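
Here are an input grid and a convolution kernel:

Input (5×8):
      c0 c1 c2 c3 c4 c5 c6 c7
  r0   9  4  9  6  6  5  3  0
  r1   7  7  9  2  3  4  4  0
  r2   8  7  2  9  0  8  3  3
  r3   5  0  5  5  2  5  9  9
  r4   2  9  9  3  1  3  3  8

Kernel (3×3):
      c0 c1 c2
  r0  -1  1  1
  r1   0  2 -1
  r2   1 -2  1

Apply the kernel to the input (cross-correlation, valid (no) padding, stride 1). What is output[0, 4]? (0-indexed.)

-7

The receptive field on the input at this output position is [6 5 3 / 3 4 4 / 0 8 3]. Elementwise product with the kernel and sum: 6·-1 + 5·1 + 3·1 + 4·2 + 4·-1 + 0·1 + 8·-2 + 3·1.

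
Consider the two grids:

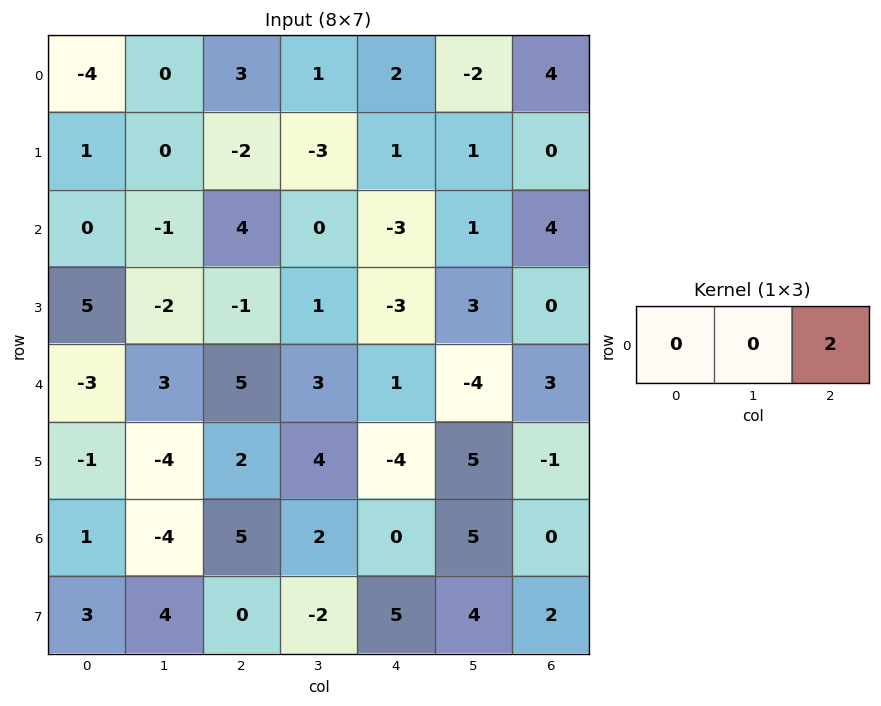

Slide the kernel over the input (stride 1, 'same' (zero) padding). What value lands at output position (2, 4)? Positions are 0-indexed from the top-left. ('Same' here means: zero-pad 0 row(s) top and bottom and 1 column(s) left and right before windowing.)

2

The receptive field on the zero-padded input at this output position is [0 -3 1]. Elementwise product with the kernel and sum: 1·2.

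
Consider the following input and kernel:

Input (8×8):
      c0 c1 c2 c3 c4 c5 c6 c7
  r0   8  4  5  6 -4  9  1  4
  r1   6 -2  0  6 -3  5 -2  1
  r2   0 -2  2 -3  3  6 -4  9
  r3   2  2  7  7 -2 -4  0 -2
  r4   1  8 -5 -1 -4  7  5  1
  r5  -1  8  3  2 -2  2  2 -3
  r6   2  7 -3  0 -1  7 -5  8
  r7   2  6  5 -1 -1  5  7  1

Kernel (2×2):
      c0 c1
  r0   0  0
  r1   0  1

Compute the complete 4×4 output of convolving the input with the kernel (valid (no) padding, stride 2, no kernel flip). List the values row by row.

-2 6 5 1
2 7 -4 -2
8 2 2 -3
6 -1 5 1

Output[0,0]: The receptive field on the input at this output position is [8 4 / 6 -2]. Elementwise product with the kernel and sum: -2·1.
Output[0,1]: The receptive field on the input at this output position is [5 6 / 0 6]. Elementwise product with the kernel and sum: 6·1.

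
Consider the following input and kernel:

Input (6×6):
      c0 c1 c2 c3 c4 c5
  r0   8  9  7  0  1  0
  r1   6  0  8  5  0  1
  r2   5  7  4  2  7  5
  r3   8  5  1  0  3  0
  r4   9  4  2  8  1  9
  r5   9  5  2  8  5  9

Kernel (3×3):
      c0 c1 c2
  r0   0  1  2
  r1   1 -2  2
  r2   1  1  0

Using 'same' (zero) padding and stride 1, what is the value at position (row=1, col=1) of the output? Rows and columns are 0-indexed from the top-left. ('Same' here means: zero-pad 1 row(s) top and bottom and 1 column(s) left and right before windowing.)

The receptive field on the zero-padded input at this output position is [8 9 7 / 6 0 8 / 5 7 4]. Elementwise product with the kernel and sum: 9·1 + 7·2 + 6·1 + 0·-2 + 8·2 + 5·1 + 7·1.

57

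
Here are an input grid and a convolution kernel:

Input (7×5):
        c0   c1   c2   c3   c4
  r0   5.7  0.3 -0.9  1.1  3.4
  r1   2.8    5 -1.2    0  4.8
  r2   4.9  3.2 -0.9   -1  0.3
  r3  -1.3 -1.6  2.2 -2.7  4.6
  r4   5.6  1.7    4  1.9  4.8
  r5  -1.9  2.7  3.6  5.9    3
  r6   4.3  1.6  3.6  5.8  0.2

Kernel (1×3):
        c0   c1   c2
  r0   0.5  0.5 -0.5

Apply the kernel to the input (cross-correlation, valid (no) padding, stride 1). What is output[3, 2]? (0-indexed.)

-2.55

The receptive field on the input at this output position is [2.2 -2.7 4.6]. Elementwise product with the kernel and sum: 2.2·0.5 + -2.7·0.5 + 4.6·-0.5.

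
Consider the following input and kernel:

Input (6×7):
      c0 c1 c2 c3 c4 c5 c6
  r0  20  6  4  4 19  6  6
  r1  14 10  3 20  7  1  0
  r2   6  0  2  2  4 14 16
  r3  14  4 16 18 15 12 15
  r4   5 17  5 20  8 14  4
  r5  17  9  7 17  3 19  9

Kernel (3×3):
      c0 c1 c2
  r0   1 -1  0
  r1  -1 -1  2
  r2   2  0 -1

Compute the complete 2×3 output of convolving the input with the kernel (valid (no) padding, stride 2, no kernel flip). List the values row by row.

Output[0,0]: The receptive field on the input at this output position is [20 6 4 / 14 10 3 / 6 0 2]. Elementwise product with the kernel and sum: 20·1 + 6·-1 + 14·-1 + 10·-1 + 3·2 + 6·2 + 2·-1.
Output[0,1]: The receptive field on the input at this output position is [4 4 19 / 3 20 7 / 2 2 4]. Elementwise product with the kernel and sum: 4·1 + 4·-1 + 3·-1 + 20·-1 + 7·2 + 2·2 + 4·-1.

6 -9 -3
25 -2 5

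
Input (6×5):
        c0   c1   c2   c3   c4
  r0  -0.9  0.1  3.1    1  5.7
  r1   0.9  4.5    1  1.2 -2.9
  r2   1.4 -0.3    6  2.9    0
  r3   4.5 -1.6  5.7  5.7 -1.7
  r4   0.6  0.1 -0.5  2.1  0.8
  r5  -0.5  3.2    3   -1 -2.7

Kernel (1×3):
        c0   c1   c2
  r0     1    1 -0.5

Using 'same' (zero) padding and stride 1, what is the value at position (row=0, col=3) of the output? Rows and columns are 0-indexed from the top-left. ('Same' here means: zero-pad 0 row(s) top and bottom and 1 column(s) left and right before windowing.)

1.25

The receptive field on the zero-padded input at this output position is [3.1 1 5.7]. Elementwise product with the kernel and sum: 3.1·1 + 1·1 + 5.7·-0.5.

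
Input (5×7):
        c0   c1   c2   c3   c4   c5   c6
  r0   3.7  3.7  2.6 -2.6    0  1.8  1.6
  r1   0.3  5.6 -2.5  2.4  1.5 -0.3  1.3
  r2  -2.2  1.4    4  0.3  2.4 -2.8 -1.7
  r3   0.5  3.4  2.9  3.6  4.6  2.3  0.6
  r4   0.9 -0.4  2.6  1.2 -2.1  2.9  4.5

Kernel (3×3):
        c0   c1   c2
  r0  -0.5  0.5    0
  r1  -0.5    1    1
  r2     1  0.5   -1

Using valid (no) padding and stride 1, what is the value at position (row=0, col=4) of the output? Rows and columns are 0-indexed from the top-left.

3.85

The receptive field on the input at this output position is [0 1.8 1.6 / 1.5 -0.3 1.3 / 2.4 -2.8 -1.7]. Elementwise product with the kernel and sum: 0·-0.5 + 1.8·0.5 + 1.5·-0.5 + -0.3·1 + 1.3·1 + 2.4·1 + -2.8·0.5 + -1.7·-1.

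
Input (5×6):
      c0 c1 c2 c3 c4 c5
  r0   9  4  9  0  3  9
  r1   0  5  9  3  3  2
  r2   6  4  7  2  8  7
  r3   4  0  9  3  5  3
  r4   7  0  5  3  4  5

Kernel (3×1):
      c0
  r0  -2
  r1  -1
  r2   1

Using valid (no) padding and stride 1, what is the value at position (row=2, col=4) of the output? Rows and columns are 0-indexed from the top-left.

The receptive field on the input at this output position is [8 / 5 / 4]. Elementwise product with the kernel and sum: 8·-2 + 5·-1 + 4·1.

-17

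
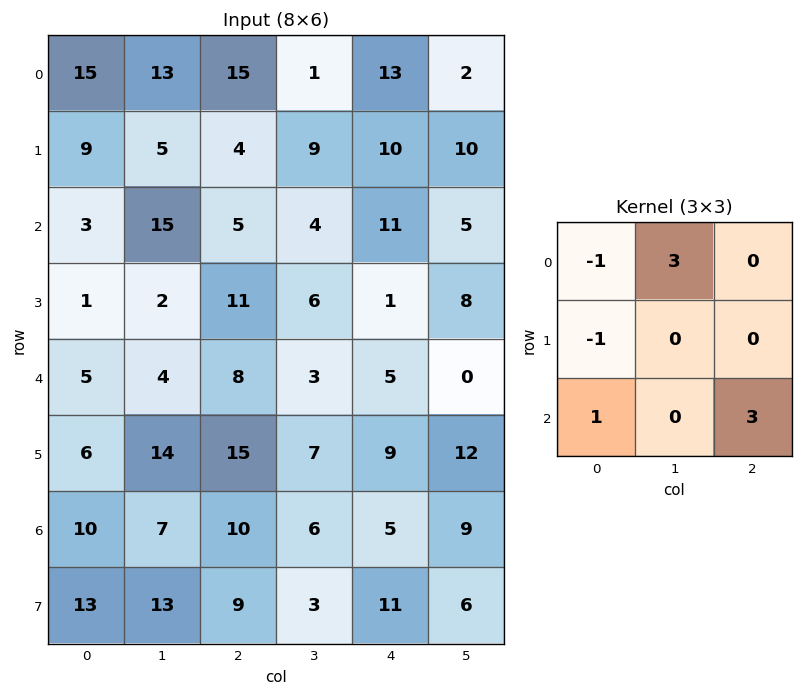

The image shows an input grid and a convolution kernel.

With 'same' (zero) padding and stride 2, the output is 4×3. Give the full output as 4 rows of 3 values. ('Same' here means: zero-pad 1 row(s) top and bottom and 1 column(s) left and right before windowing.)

15 19 38
33 12 47
45 62 37
57 46 35

Output[0,0]: The receptive field on the zero-padded input at this output position is [0 0 0 / 0 15 13 / 0 9 5]. Elementwise product with the kernel and sum: 0·-1 + 0·3 + 0·-1 + 0·1 + 5·3.
Output[0,1]: The receptive field on the zero-padded input at this output position is [0 0 0 / 13 15 1 / 5 4 9]. Elementwise product with the kernel and sum: 0·-1 + 0·3 + 13·-1 + 5·1 + 9·3.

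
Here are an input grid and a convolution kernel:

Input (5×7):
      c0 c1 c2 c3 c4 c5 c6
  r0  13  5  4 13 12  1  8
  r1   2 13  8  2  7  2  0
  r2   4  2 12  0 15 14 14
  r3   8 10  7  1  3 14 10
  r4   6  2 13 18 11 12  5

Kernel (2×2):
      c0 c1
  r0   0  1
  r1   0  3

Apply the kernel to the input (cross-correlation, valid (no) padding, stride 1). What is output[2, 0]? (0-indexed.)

The receptive field on the input at this output position is [4 2 / 8 10]. Elementwise product with the kernel and sum: 2·1 + 10·3.

32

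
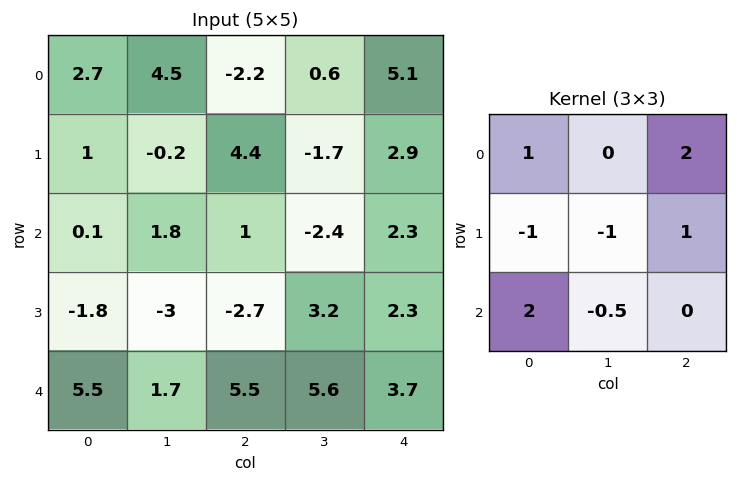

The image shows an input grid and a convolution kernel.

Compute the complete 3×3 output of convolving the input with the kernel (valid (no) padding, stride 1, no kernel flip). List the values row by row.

Output[0,0]: The receptive field on the input at this output position is [2.7 4.5 -2.2 / 1 -0.2 4.4 / 0.1 1.8 1]. Elementwise product with the kernel and sum: 2.7·1 + -2.2·2 + 1·-1 + -0.2·-1 + 4.4·1 + 0.1·2 + 1.8·-0.5.
Output[0,1]: The receptive field on the input at this output position is [4.5 -2.2 0.6 / -0.2 4.4 -1.7 / 1.8 1 -2.4]. Elementwise product with the kernel and sum: 4.5·1 + 0.6·2 + -0.2·-1 + 4.4·-1 + -1.7·1 + 1.8·2 + 1·-0.5.

1.2 2.9 11.4
6.8 -13.45 6.9
14.35 6.55 15.6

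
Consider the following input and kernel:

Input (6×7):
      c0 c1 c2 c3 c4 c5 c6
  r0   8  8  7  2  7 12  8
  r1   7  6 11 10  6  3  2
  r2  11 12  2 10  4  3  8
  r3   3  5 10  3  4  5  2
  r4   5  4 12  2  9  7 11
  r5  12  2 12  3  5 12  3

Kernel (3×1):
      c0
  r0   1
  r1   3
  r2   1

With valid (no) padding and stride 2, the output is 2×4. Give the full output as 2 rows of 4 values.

Output[0,0]: The receptive field on the input at this output position is [8 / 7 / 11]. Elementwise product with the kernel and sum: 8·1 + 7·3 + 11·1.
Output[0,1]: The receptive field on the input at this output position is [7 / 11 / 2]. Elementwise product with the kernel and sum: 7·1 + 11·3 + 2·1.

40 42 29 22
25 44 25 25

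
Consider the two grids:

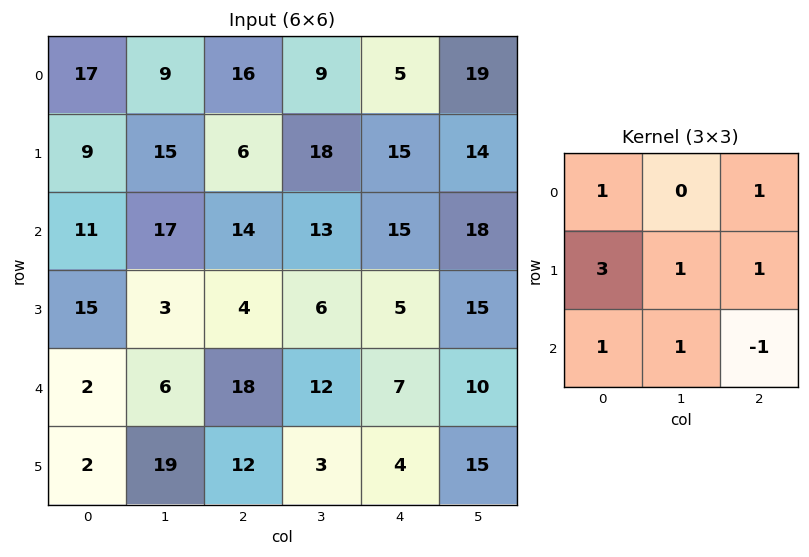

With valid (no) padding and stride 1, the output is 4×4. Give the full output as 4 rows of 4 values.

95 105 84 121
93 112 96 100
67 61 75 78
58 85 93 66

Output[0,0]: The receptive field on the input at this output position is [17 9 16 / 9 15 6 / 11 17 14]. Elementwise product with the kernel and sum: 17·1 + 16·1 + 9·3 + 15·1 + 6·1 + 11·1 + 17·1 + 14·-1.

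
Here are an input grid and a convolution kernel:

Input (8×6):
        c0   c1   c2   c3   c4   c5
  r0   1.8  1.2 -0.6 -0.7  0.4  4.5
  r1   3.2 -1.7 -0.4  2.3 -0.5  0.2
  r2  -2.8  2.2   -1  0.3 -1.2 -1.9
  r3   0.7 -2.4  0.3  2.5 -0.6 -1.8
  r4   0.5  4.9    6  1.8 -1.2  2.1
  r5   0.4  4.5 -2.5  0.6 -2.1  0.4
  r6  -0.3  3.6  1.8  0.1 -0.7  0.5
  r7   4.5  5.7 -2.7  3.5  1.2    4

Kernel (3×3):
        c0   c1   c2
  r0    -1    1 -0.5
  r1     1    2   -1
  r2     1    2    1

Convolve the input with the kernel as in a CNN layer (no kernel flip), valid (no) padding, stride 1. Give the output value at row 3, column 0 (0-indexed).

The receptive field on the input at this output position is [0.7 -2.4 0.3 / 0.5 4.9 6 / 0.4 4.5 -2.5]. Elementwise product with the kernel and sum: 0.7·-1 + -2.4·1 + 0.3·-0.5 + 0.5·1 + 4.9·2 + 6·-1 + 0.4·1 + 4.5·2 + -2.5·1.

7.95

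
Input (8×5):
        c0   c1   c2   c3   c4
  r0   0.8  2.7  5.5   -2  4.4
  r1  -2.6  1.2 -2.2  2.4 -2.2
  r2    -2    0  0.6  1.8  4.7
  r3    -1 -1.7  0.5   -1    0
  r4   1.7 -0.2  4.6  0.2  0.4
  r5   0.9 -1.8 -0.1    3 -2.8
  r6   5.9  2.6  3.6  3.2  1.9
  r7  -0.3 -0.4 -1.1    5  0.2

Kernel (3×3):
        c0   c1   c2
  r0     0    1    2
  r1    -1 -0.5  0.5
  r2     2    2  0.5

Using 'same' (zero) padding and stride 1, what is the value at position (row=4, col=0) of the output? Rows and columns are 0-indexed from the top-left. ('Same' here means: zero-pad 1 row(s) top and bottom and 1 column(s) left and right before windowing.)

-4.45

The receptive field on the zero-padded input at this output position is [0 -1 -1.7 / 0 1.7 -0.2 / 0 0.9 -1.8]. Elementwise product with the kernel and sum: -1·1 + -1.7·2 + 0·-1 + 1.7·-0.5 + -0.2·0.5 + 0·2 + 0.9·2 + -1.8·0.5.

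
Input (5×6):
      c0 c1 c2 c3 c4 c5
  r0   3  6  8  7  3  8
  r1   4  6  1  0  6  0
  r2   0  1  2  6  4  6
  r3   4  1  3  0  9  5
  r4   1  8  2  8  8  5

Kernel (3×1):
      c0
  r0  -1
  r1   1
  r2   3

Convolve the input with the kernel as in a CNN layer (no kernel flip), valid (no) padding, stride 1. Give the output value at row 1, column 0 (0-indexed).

8

The receptive field on the input at this output position is [4 / 0 / 4]. Elementwise product with the kernel and sum: 4·-1 + 0·1 + 4·3.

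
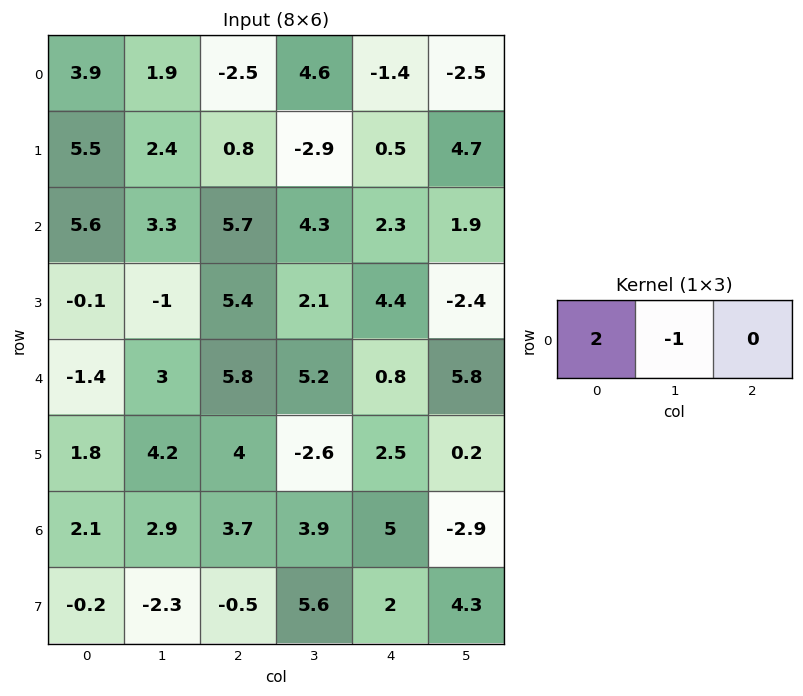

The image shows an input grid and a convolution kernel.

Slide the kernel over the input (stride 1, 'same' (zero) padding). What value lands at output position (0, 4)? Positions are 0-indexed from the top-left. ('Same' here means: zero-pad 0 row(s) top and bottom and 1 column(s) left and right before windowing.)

10.6

The receptive field on the zero-padded input at this output position is [4.6 -1.4 -2.5]. Elementwise product with the kernel and sum: 4.6·2 + -1.4·-1.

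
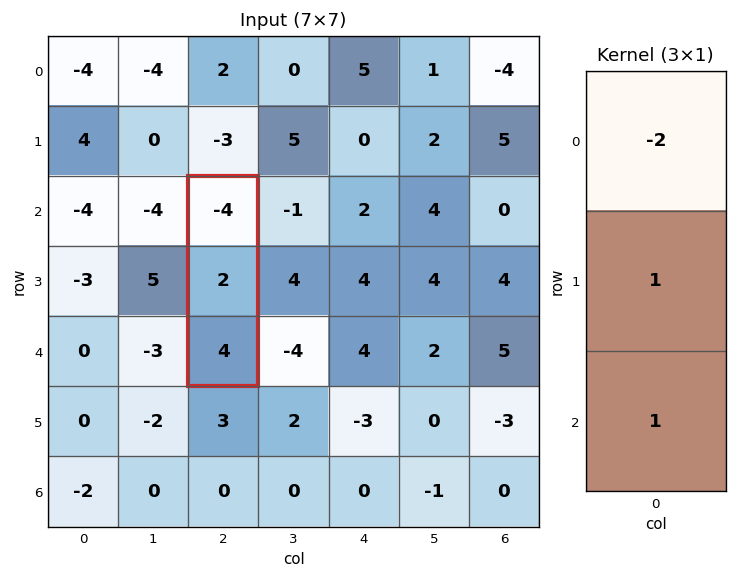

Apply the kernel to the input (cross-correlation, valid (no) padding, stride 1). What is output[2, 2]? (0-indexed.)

The receptive field on the input at this output position is [-4 / 2 / 4]. Elementwise product with the kernel and sum: -4·-2 + 2·1 + 4·1.

14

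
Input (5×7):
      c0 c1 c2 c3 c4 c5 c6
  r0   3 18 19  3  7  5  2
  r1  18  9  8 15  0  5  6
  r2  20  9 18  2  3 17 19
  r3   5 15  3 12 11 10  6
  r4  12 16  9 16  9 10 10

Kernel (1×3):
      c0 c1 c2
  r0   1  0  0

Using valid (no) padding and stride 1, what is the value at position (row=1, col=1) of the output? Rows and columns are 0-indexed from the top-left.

The receptive field on the input at this output position is [9 8 15]. Elementwise product with the kernel and sum: 9·1.

9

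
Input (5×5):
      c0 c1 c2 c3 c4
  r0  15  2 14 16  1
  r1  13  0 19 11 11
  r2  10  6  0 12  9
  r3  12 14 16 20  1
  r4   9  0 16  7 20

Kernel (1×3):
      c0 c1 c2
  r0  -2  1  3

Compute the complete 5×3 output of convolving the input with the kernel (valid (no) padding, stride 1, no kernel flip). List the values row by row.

Output[0,0]: The receptive field on the input at this output position is [15 2 14]. Elementwise product with the kernel and sum: 15·-2 + 2·1 + 14·3.
Output[0,1]: The receptive field on the input at this output position is [2 14 16]. Elementwise product with the kernel and sum: 2·-2 + 14·1 + 16·3.

14 58 -9
31 52 6
-14 24 39
38 48 -9
30 37 35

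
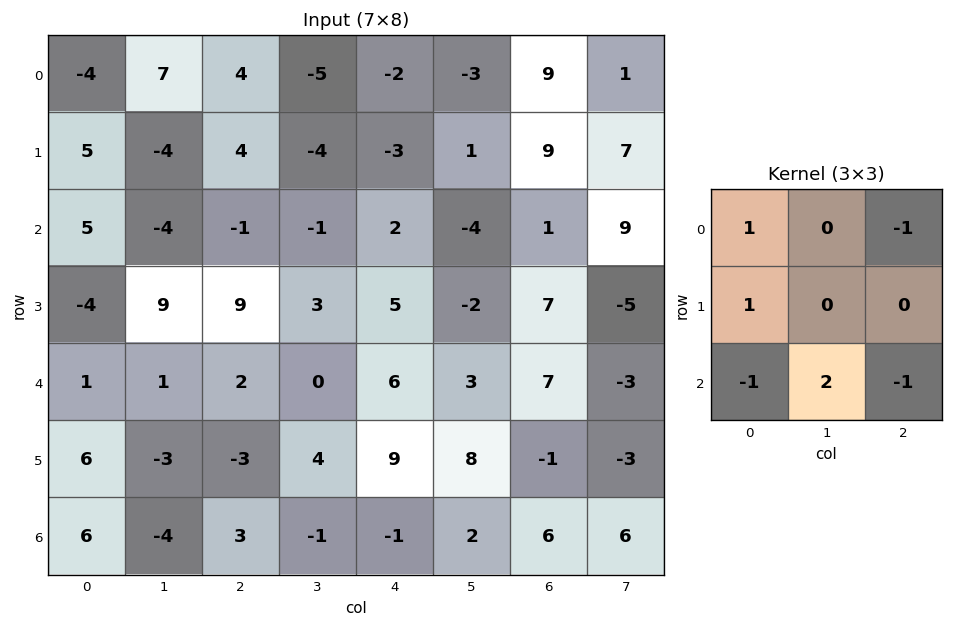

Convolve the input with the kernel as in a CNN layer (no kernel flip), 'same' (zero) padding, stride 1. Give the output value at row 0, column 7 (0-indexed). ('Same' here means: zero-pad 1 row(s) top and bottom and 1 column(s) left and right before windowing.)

14

The receptive field on the zero-padded input at this output position is [0 0 0 / 9 1 0 / 9 7 0]. Elementwise product with the kernel and sum: 0·1 + 0·-1 + 9·1 + 9·-1 + 7·2 + 0·-1.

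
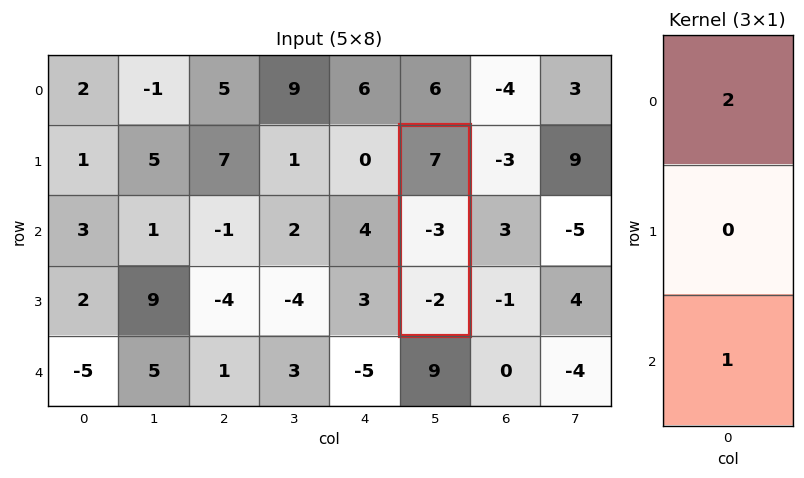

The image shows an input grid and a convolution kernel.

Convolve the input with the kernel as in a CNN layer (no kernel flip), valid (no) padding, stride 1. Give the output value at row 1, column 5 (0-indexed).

12

The receptive field on the input at this output position is [7 / -3 / -2]. Elementwise product with the kernel and sum: 7·2 + -2·1.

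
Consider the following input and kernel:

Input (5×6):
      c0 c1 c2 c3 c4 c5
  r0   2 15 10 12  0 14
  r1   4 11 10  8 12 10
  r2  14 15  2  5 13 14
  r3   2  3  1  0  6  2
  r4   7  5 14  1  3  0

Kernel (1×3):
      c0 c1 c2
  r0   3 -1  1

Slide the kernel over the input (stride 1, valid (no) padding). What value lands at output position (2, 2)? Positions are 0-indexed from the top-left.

The receptive field on the input at this output position is [2 5 13]. Elementwise product with the kernel and sum: 2·3 + 5·-1 + 13·1.

14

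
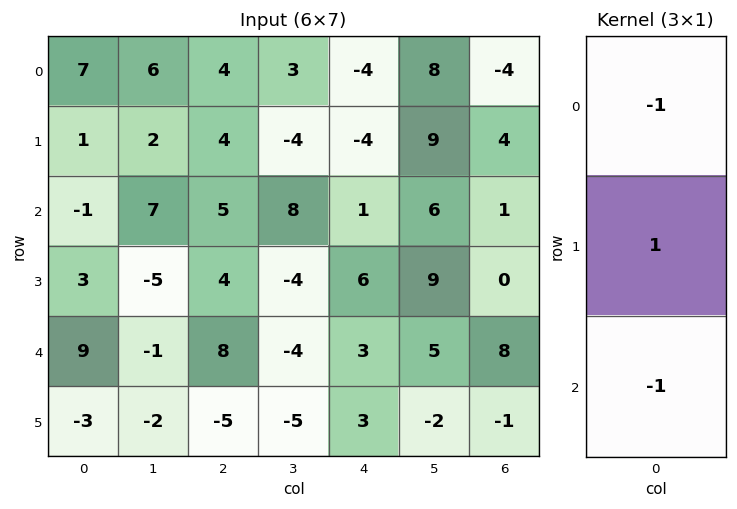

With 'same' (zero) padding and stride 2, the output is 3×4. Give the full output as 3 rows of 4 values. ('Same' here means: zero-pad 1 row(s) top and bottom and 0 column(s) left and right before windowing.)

6 0 0 -8
-5 -3 -1 -3
9 9 -6 9

Output[0,0]: The receptive field on the zero-padded input at this output position is [0 / 7 / 1]. Elementwise product with the kernel and sum: 0·-1 + 7·1 + 1·-1.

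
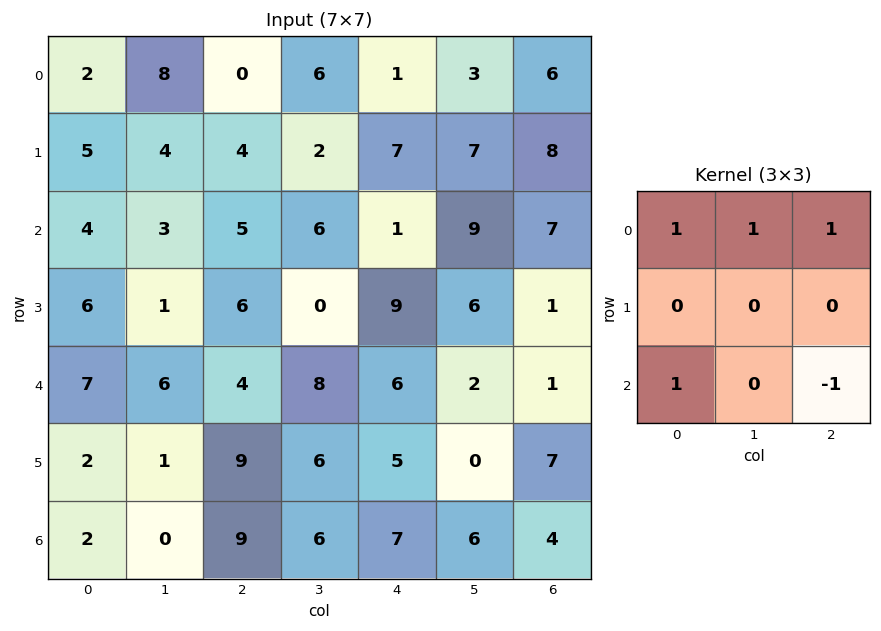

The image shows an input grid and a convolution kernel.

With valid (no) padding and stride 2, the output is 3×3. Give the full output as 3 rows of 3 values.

Output[0,0]: The receptive field on the input at this output position is [2 8 0 / 5 4 4 / 4 3 5]. Elementwise product with the kernel and sum: 2·1 + 8·1 + 0·1 + 4·1 + 5·-1.

9 11 4
15 10 22
10 20 12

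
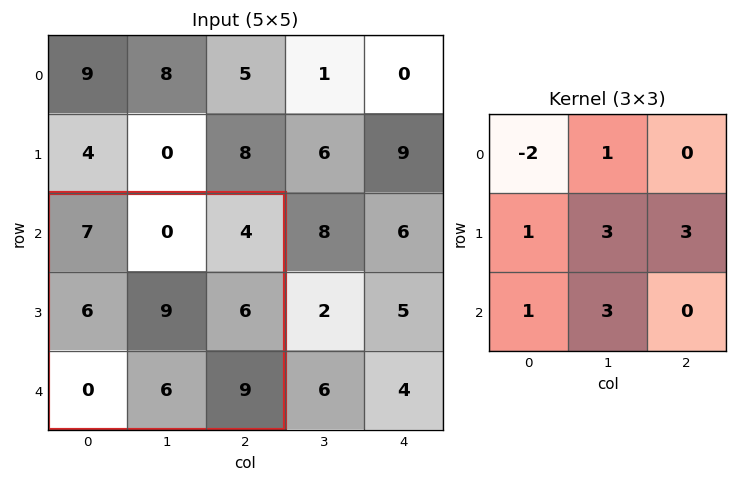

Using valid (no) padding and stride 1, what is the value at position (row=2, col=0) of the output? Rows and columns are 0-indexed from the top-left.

55

The receptive field on the input at this output position is [7 0 4 / 6 9 6 / 0 6 9]. Elementwise product with the kernel and sum: 7·-2 + 0·1 + 6·1 + 9·3 + 6·3 + 0·1 + 6·3.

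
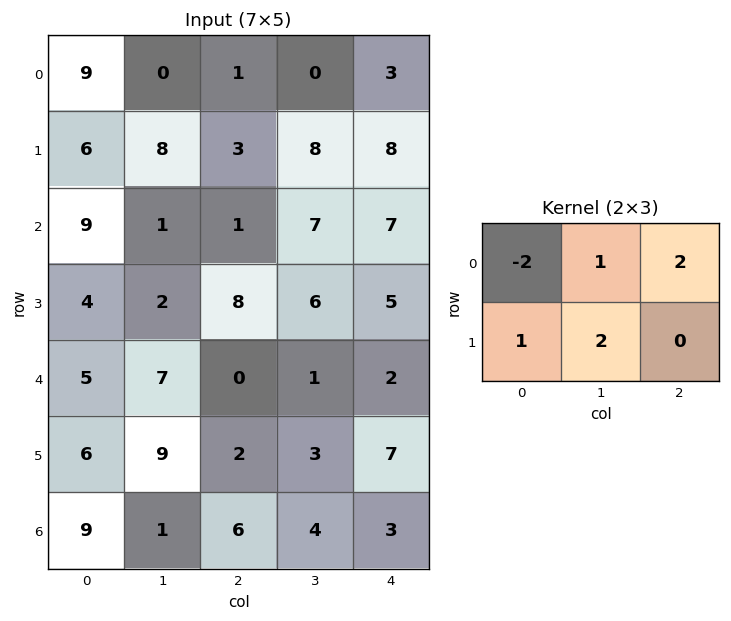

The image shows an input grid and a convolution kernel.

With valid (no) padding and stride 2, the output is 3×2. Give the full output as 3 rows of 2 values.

6 23
-7 39
21 13

Output[0,0]: The receptive field on the input at this output position is [9 0 1 / 6 8 3]. Elementwise product with the kernel and sum: 9·-2 + 0·1 + 1·2 + 6·1 + 8·2.
Output[0,1]: The receptive field on the input at this output position is [1 0 3 / 3 8 8]. Elementwise product with the kernel and sum: 1·-2 + 0·1 + 3·2 + 3·1 + 8·2.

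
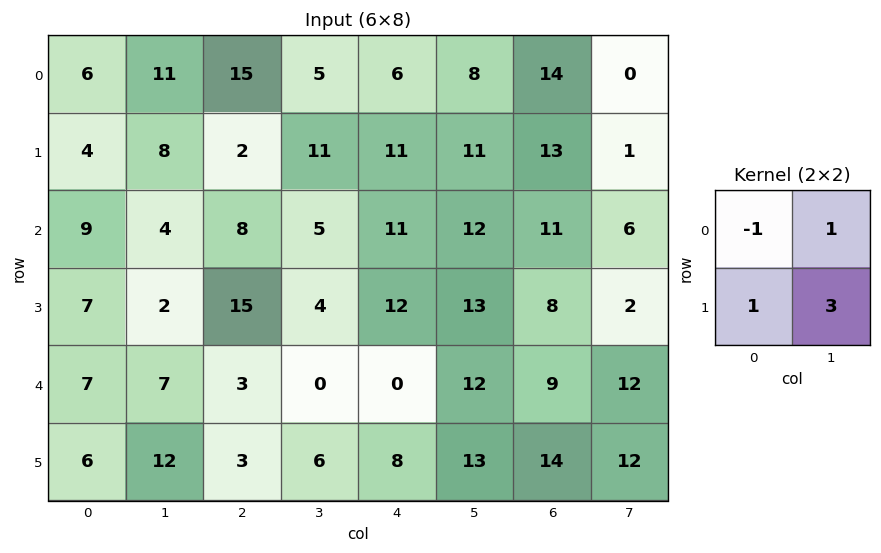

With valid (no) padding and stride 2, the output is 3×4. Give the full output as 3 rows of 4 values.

33 25 46 2
8 24 52 9
42 18 59 53

Output[0,0]: The receptive field on the input at this output position is [6 11 / 4 8]. Elementwise product with the kernel and sum: 6·-1 + 11·1 + 4·1 + 8·3.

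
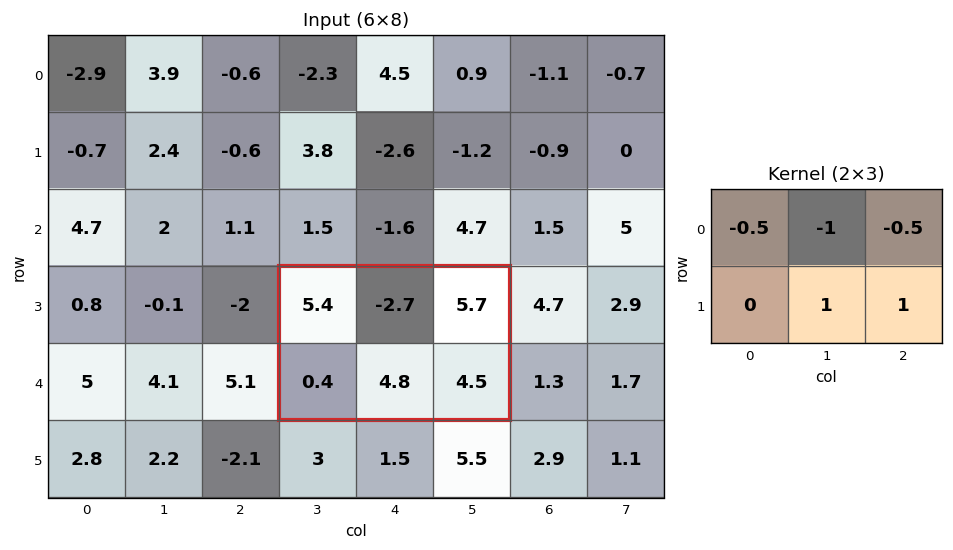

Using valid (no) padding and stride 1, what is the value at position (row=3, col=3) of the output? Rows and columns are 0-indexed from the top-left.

6.45

The receptive field on the input at this output position is [5.4 -2.7 5.7 / 0.4 4.8 4.5]. Elementwise product with the kernel and sum: 5.4·-0.5 + -2.7·-1 + 5.7·-0.5 + 4.8·1 + 4.5·1.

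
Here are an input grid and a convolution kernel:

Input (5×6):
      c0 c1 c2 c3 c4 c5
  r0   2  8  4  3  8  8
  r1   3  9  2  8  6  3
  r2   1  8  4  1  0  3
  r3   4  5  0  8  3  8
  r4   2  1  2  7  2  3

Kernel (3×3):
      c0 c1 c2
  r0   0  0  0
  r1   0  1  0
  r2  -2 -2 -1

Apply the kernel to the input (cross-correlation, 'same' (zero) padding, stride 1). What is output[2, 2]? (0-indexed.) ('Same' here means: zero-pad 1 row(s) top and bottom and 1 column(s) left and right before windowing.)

-14

The receptive field on the zero-padded input at this output position is [9 2 8 / 8 4 1 / 5 0 8]. Elementwise product with the kernel and sum: 4·1 + 5·-2 + 0·-2 + 8·-1.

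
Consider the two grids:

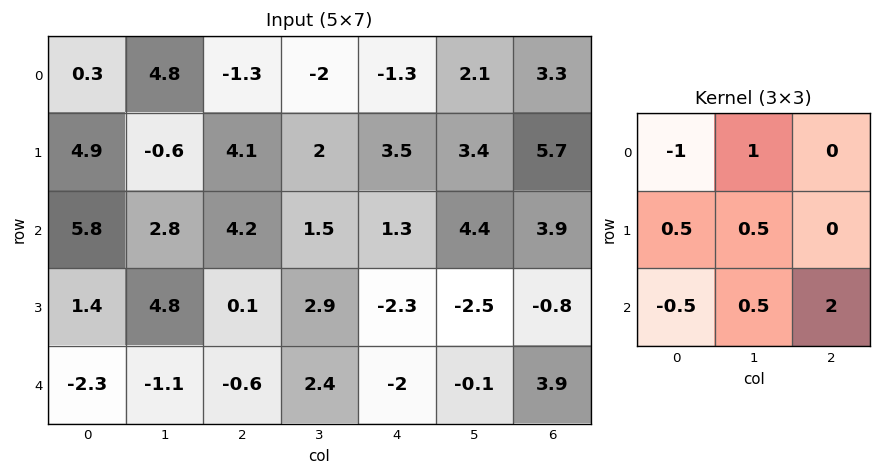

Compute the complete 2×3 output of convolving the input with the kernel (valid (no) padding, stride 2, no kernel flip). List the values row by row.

Output[0,0]: The receptive field on the input at this output position is [0.3 4.8 -1.3 / 4.9 -0.6 4.1 / 5.8 2.8 4.2]. Elementwise product with the kernel and sum: 0.3·-1 + 4.8·1 + 4.9·0.5 + -0.6·0.5 + 5.8·-0.5 + 2.8·0.5 + 4.2·2.
Output[0,1]: The receptive field on the input at this output position is [-1.3 -2 -1.3 / 4.1 2 3.5 / 4.2 1.5 1.3]. Elementwise product with the kernel and sum: -1.3·-1 + -2·1 + 4.1·0.5 + 2·0.5 + 4.2·-0.5 + 1.5·0.5 + 1.3·2.

13.55 3.6 16.2
-0.5 -3.7 9.45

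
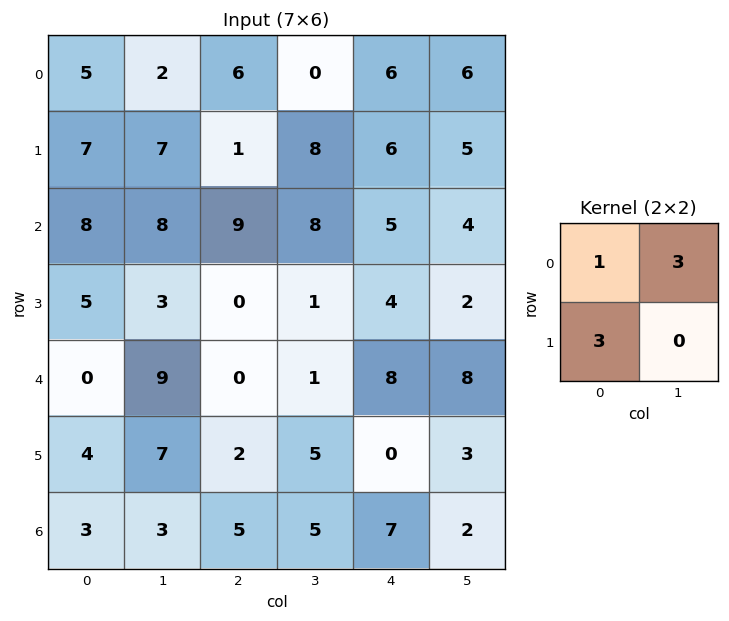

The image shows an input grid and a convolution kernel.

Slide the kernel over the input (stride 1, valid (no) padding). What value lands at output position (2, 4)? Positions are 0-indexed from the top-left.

29

The receptive field on the input at this output position is [5 4 / 4 2]. Elementwise product with the kernel and sum: 5·1 + 4·3 + 4·3.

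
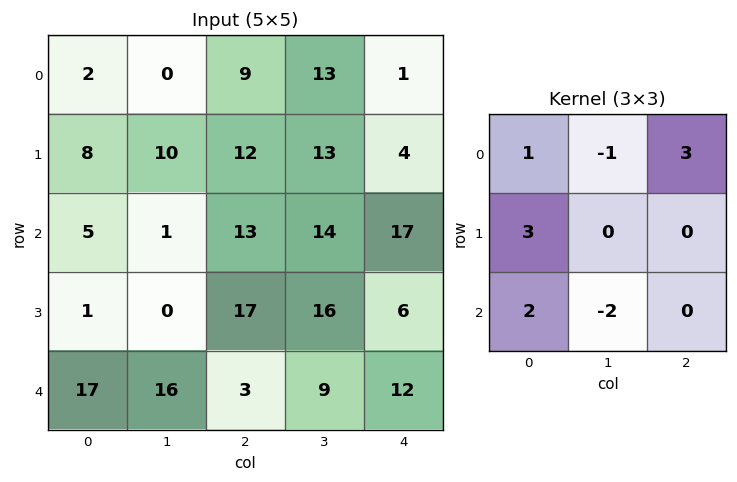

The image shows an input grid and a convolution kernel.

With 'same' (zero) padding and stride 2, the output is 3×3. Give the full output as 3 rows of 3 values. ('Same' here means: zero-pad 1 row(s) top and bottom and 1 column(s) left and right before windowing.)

-16 -4 57
20 6 71
-1 79 37

Output[0,0]: The receptive field on the zero-padded input at this output position is [0 0 0 / 0 2 0 / 0 8 10]. Elementwise product with the kernel and sum: 0·1 + 0·-1 + 0·3 + 0·3 + 0·2 + 8·-2.
Output[0,1]: The receptive field on the zero-padded input at this output position is [0 0 0 / 0 9 13 / 10 12 13]. Elementwise product with the kernel and sum: 0·1 + 0·-1 + 0·3 + 0·3 + 10·2 + 12·-2.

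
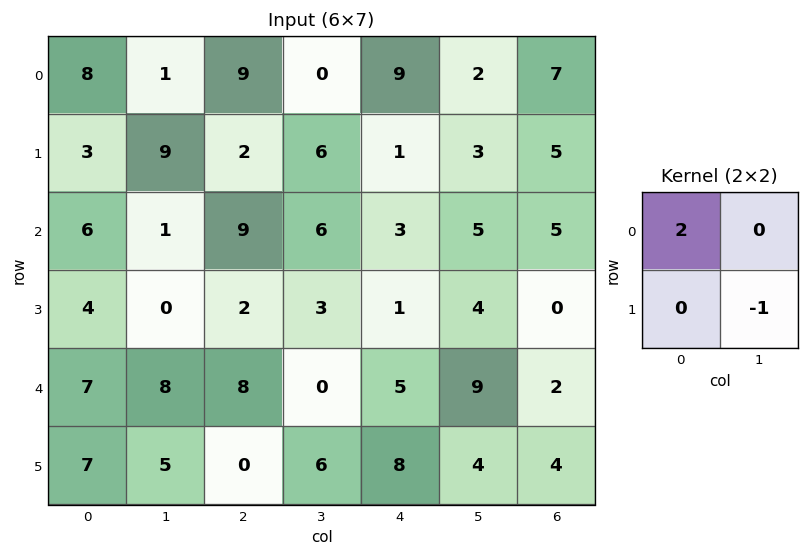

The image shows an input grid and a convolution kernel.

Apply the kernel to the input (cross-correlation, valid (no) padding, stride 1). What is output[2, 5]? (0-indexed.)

The receptive field on the input at this output position is [5 5 / 4 0]. Elementwise product with the kernel and sum: 5·2 + 0·-1.

10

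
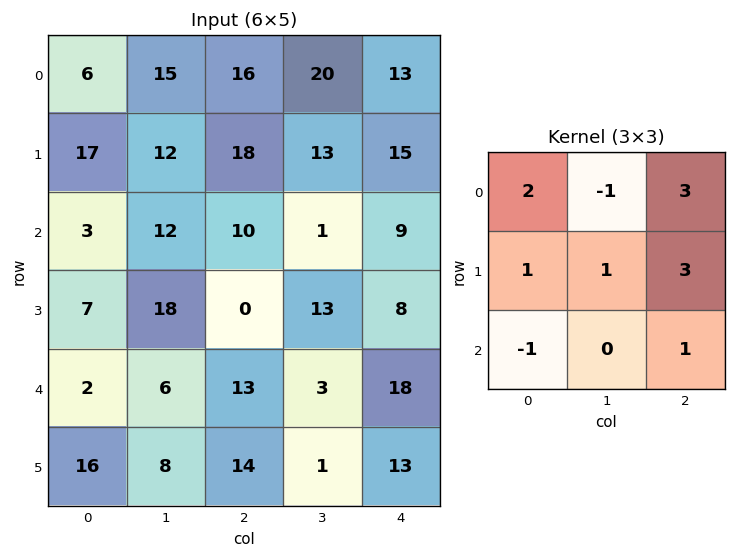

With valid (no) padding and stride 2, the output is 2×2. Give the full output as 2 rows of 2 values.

135 126
60 88

Output[0,0]: The receptive field on the input at this output position is [6 15 16 / 17 12 18 / 3 12 10]. Elementwise product with the kernel and sum: 6·2 + 15·-1 + 16·3 + 17·1 + 12·1 + 18·3 + 3·-1 + 10·1.
Output[0,1]: The receptive field on the input at this output position is [16 20 13 / 18 13 15 / 10 1 9]. Elementwise product with the kernel and sum: 16·2 + 20·-1 + 13·3 + 18·1 + 13·1 + 15·3 + 10·-1 + 9·1.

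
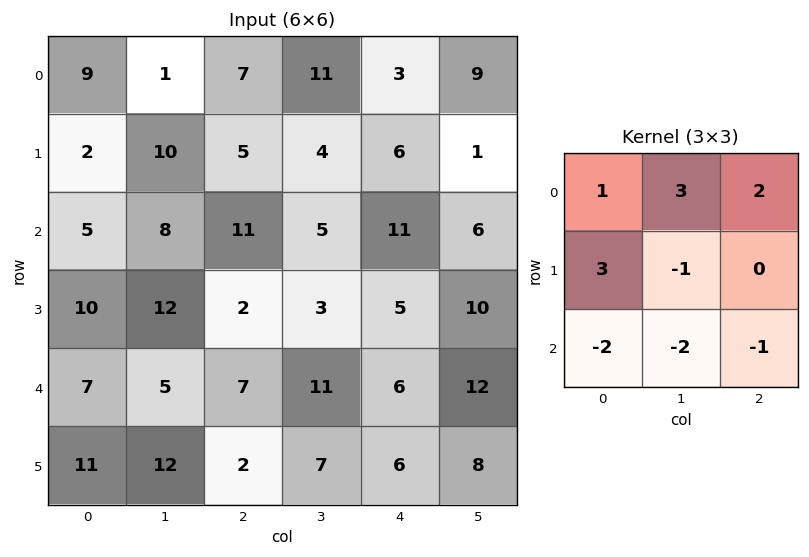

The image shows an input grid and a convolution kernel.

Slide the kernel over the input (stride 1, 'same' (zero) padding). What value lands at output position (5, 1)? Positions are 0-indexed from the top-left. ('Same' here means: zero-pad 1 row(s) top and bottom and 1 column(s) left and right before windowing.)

The receptive field on the zero-padded input at this output position is [7 5 7 / 11 12 2 / 0 0 0]. Elementwise product with the kernel and sum: 7·1 + 5·3 + 7·2 + 11·3 + 12·-1 + 0·-2 + 0·-2 + 0·-1.

57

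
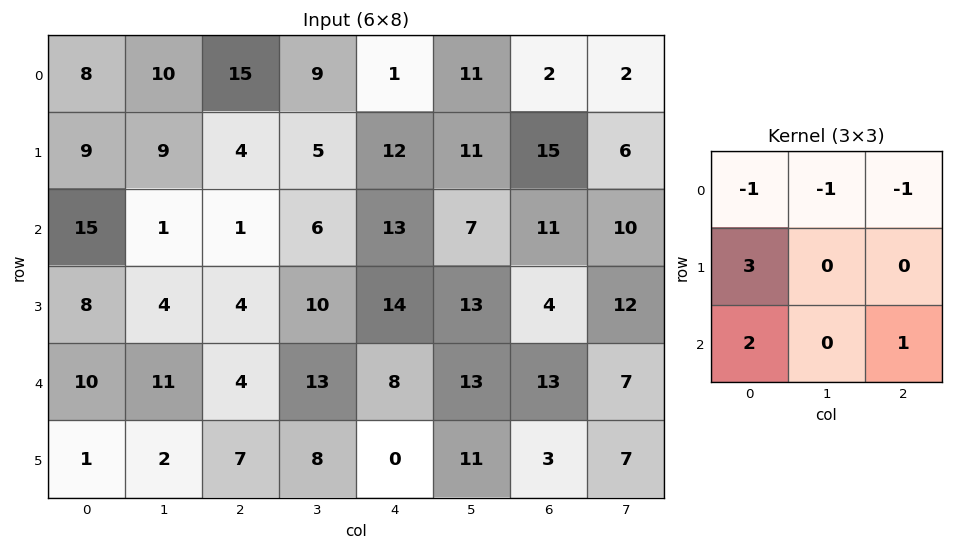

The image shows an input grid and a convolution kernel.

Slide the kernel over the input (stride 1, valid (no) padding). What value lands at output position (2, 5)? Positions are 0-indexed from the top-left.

The receptive field on the input at this output position is [7 11 10 / 13 4 12 / 13 13 7]. Elementwise product with the kernel and sum: 7·-1 + 11·-1 + 10·-1 + 13·3 + 13·2 + 7·1.

44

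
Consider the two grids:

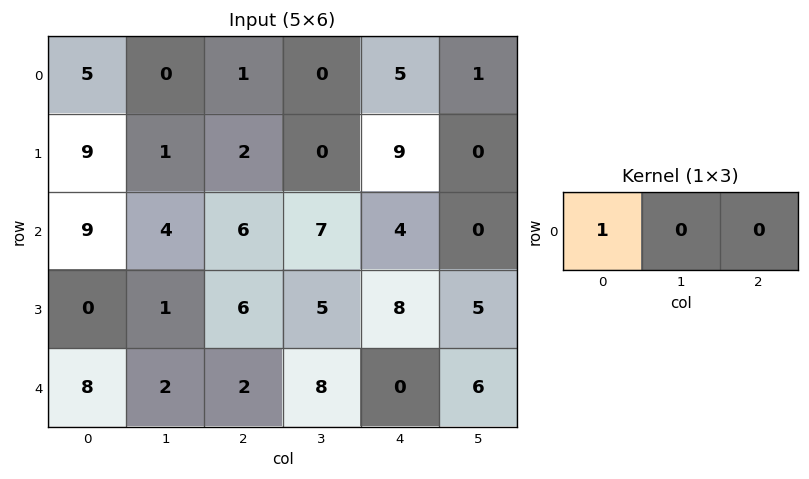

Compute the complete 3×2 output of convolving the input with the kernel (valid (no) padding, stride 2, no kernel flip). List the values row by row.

Output[0,0]: The receptive field on the input at this output position is [5 0 1]. Elementwise product with the kernel and sum: 5·1.

5 1
9 6
8 2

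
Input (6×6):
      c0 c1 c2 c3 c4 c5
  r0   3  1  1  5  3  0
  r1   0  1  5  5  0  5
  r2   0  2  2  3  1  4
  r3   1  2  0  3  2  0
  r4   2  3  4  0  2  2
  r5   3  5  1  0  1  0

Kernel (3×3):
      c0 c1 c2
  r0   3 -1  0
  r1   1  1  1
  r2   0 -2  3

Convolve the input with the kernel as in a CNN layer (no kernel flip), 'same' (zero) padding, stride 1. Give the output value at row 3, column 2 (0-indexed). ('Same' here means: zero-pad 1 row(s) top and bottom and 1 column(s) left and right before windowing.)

1

The receptive field on the zero-padded input at this output position is [2 2 3 / 2 0 3 / 3 4 0]. Elementwise product with the kernel and sum: 2·3 + 2·-1 + 2·1 + 0·1 + 3·1 + 4·-2 + 0·3.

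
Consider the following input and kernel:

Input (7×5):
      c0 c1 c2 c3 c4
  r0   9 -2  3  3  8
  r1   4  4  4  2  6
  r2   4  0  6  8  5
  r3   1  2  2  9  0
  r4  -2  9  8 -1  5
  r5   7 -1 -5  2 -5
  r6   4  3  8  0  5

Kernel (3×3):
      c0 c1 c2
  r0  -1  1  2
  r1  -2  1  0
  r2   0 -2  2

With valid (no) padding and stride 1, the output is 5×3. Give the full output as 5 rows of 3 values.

3 11 4
0 24 -12
6 2 29
10 22 -24
22 -22 23

Output[0,0]: The receptive field on the input at this output position is [9 -2 3 / 4 4 4 / 4 0 6]. Elementwise product with the kernel and sum: 9·-1 + -2·1 + 3·2 + 4·-2 + 4·1 + 0·-2 + 6·2.
Output[0,1]: The receptive field on the input at this output position is [-2 3 3 / 4 4 2 / 0 6 8]. Elementwise product with the kernel and sum: -2·-1 + 3·1 + 3·2 + 4·-2 + 4·1 + 6·-2 + 8·2.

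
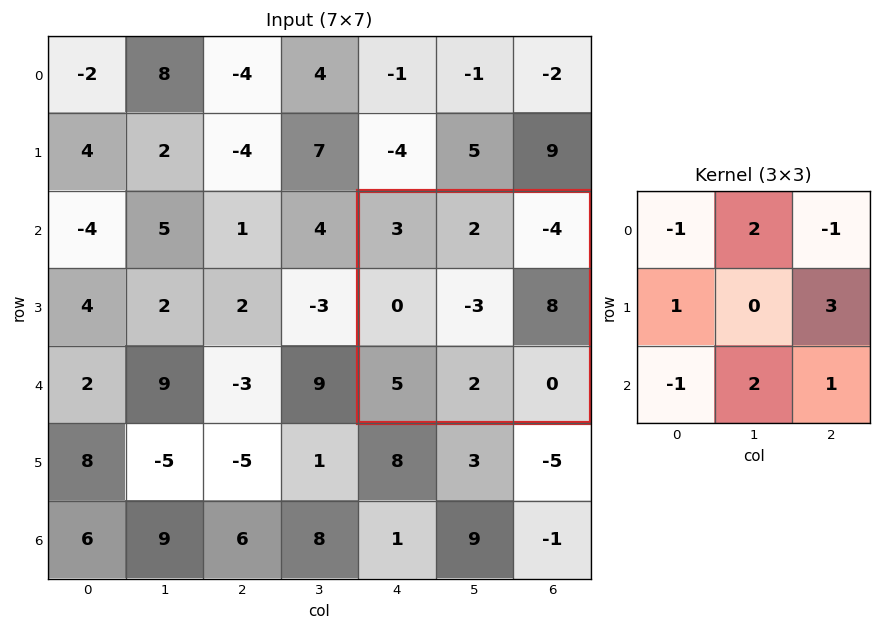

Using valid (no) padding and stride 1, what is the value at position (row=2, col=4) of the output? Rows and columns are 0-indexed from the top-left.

The receptive field on the input at this output position is [3 2 -4 / 0 -3 8 / 5 2 0]. Elementwise product with the kernel and sum: 3·-1 + 2·2 + -4·-1 + 0·1 + 8·3 + 5·-1 + 2·2 + 0·1.

28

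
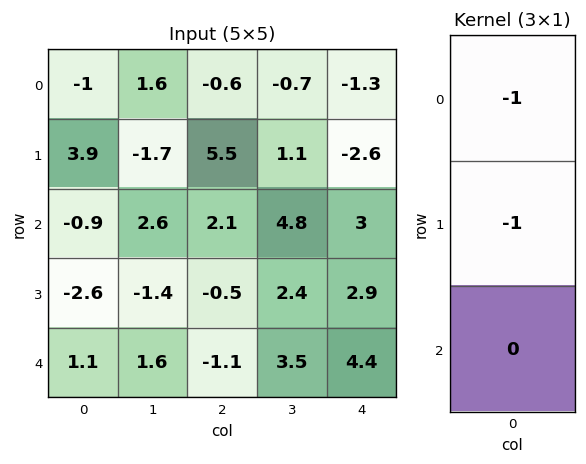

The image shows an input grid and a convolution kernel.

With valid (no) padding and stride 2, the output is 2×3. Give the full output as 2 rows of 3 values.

-2.9 -4.9 3.9
3.5 -1.6 -5.9

Output[0,0]: The receptive field on the input at this output position is [-1 / 3.9 / -0.9]. Elementwise product with the kernel and sum: -1·-1 + 3.9·-1.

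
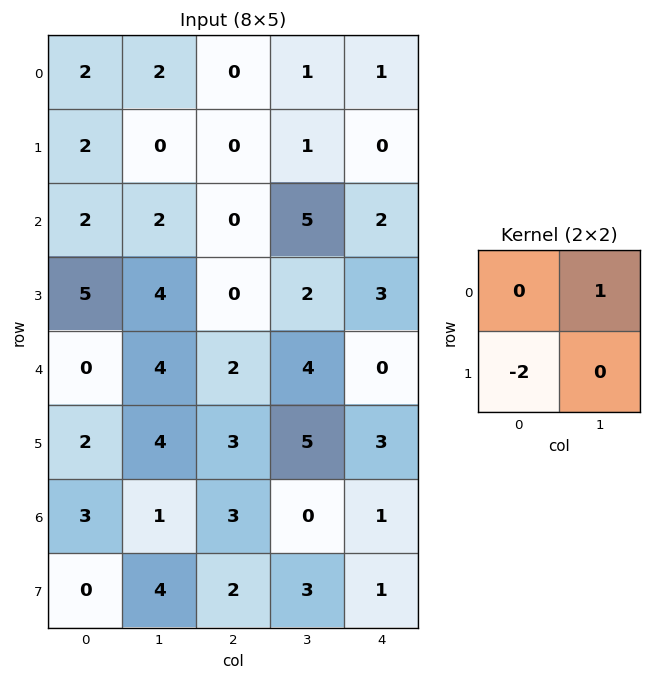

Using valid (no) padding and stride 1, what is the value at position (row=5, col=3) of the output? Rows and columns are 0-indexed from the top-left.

3

The receptive field on the input at this output position is [5 3 / 0 1]. Elementwise product with the kernel and sum: 3·1 + 0·-2.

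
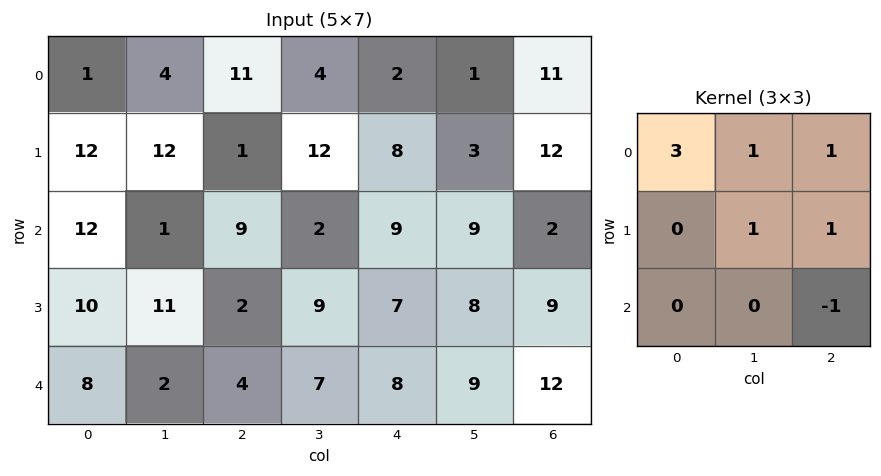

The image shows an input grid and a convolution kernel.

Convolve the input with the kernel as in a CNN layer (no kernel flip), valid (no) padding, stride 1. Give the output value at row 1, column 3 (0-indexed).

57

The receptive field on the input at this output position is [12 8 3 / 2 9 9 / 9 7 8]. Elementwise product with the kernel and sum: 12·3 + 8·1 + 3·1 + 9·1 + 9·1 + 8·-1.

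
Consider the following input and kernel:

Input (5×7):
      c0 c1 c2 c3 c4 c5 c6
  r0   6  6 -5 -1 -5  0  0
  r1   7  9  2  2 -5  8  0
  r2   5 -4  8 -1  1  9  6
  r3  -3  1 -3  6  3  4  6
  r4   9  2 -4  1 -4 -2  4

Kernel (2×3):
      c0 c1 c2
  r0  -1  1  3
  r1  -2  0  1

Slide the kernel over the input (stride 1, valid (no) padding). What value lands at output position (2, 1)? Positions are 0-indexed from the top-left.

13

The receptive field on the input at this output position is [-4 8 -1 / 1 -3 6]. Elementwise product with the kernel and sum: -4·-1 + 8·1 + -1·3 + 1·-2 + 6·1.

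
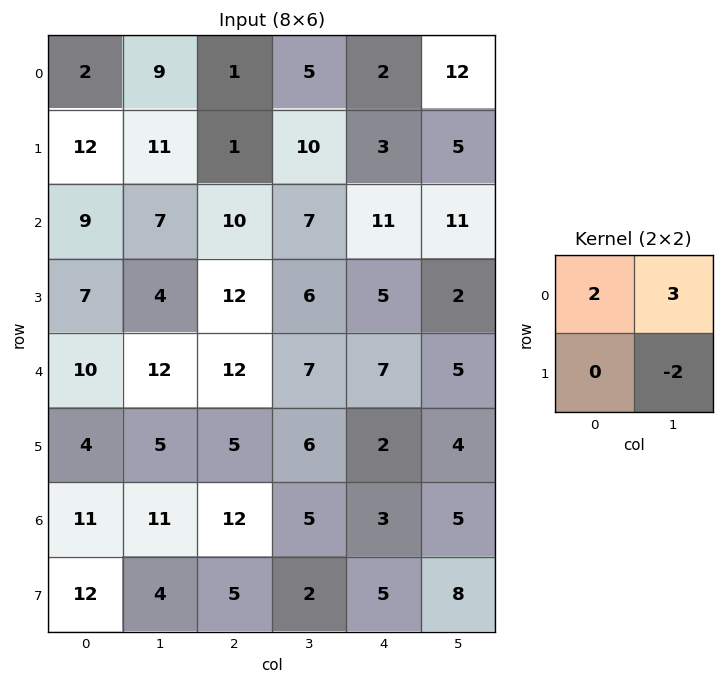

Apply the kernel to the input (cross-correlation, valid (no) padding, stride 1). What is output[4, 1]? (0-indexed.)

50

The receptive field on the input at this output position is [12 12 / 5 5]. Elementwise product with the kernel and sum: 12·2 + 12·3 + 5·-2.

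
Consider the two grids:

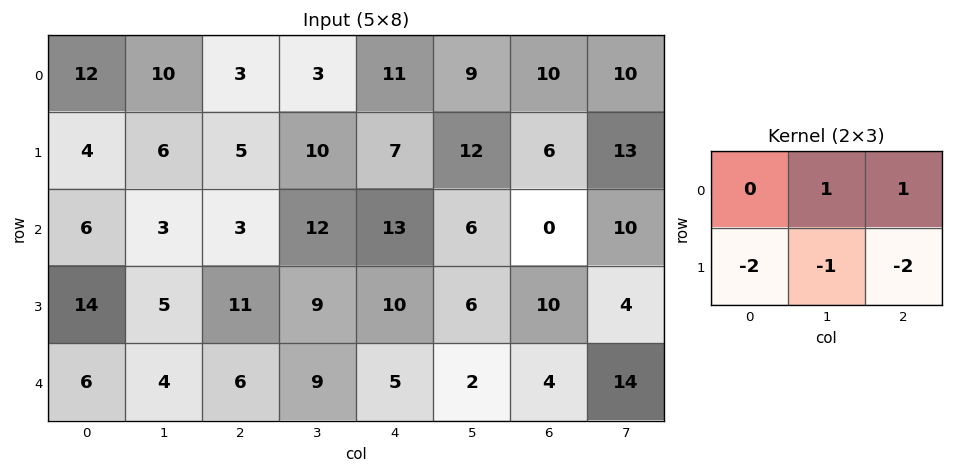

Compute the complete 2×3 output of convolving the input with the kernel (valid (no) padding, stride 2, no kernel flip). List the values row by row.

Output[0,0]: The receptive field on the input at this output position is [12 10 3 / 4 6 5]. Elementwise product with the kernel and sum: 10·1 + 3·1 + 4·-2 + 6·-1 + 5·-2.

-11 -20 -19
-49 -26 -40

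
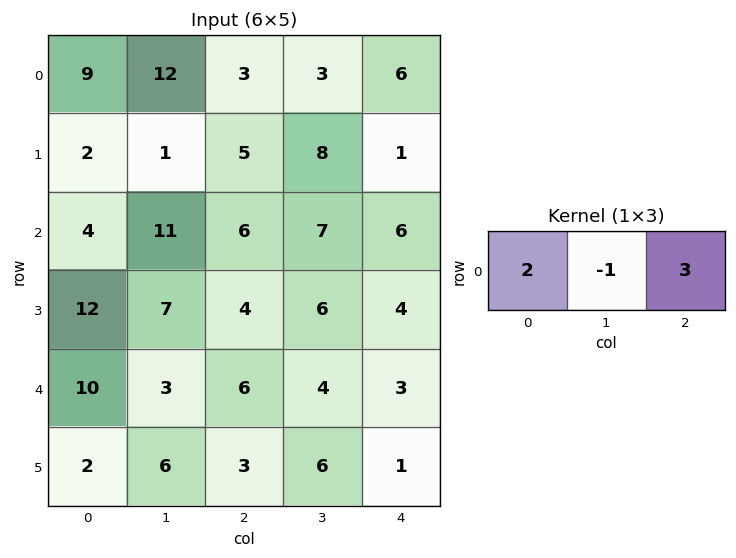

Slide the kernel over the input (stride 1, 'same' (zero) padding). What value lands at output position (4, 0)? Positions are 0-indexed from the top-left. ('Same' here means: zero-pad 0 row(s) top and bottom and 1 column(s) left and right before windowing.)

The receptive field on the zero-padded input at this output position is [0 10 3]. Elementwise product with the kernel and sum: 0·2 + 10·-1 + 3·3.

-1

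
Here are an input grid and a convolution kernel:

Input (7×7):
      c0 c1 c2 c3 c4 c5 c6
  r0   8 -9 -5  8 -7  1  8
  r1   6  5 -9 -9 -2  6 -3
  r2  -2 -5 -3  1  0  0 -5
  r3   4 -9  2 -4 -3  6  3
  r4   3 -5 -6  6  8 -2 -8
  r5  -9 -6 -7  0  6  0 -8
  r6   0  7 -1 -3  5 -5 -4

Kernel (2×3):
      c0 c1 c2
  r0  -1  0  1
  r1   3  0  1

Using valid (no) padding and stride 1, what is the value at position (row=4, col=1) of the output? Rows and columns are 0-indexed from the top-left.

-7

The receptive field on the input at this output position is [-5 -6 6 / -6 -7 0]. Elementwise product with the kernel and sum: -5·-1 + 6·1 + -6·3 + 0·1.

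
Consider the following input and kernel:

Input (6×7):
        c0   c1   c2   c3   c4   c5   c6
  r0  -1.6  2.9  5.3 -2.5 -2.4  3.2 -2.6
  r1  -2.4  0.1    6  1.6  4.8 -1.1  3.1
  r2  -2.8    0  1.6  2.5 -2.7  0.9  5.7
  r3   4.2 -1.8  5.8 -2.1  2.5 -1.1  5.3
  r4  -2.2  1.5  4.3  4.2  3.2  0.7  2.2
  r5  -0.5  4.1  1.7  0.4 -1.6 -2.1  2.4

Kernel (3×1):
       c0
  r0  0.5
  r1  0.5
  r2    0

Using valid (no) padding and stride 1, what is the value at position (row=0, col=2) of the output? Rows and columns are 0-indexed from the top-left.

5.65

The receptive field on the input at this output position is [5.3 / 6 / 1.6]. Elementwise product with the kernel and sum: 5.3·0.5 + 6·0.5.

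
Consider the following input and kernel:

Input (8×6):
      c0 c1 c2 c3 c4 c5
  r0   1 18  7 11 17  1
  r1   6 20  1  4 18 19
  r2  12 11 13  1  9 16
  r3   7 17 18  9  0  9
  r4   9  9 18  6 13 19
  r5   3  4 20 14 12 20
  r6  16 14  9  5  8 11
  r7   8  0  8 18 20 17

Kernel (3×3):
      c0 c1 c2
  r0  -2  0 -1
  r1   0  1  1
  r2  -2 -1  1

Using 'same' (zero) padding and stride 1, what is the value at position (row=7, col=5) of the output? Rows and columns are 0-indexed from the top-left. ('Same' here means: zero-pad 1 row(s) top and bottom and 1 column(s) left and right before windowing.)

1

The receptive field on the zero-padded input at this output position is [8 11 0 / 20 17 0 / 0 0 0]. Elementwise product with the kernel and sum: 8·-2 + 0·-1 + 17·1 + 0·1 + 0·-2 + 0·-1 + 0·1.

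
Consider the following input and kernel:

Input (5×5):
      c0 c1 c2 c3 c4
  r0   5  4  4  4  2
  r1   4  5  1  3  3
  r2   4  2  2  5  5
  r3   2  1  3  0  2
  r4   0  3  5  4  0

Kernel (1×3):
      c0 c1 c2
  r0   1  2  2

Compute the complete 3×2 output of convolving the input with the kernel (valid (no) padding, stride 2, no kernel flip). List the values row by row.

21 16
12 22
16 13

Output[0,0]: The receptive field on the input at this output position is [5 4 4]. Elementwise product with the kernel and sum: 5·1 + 4·2 + 4·2.
Output[0,1]: The receptive field on the input at this output position is [4 4 2]. Elementwise product with the kernel and sum: 4·1 + 4·2 + 2·2.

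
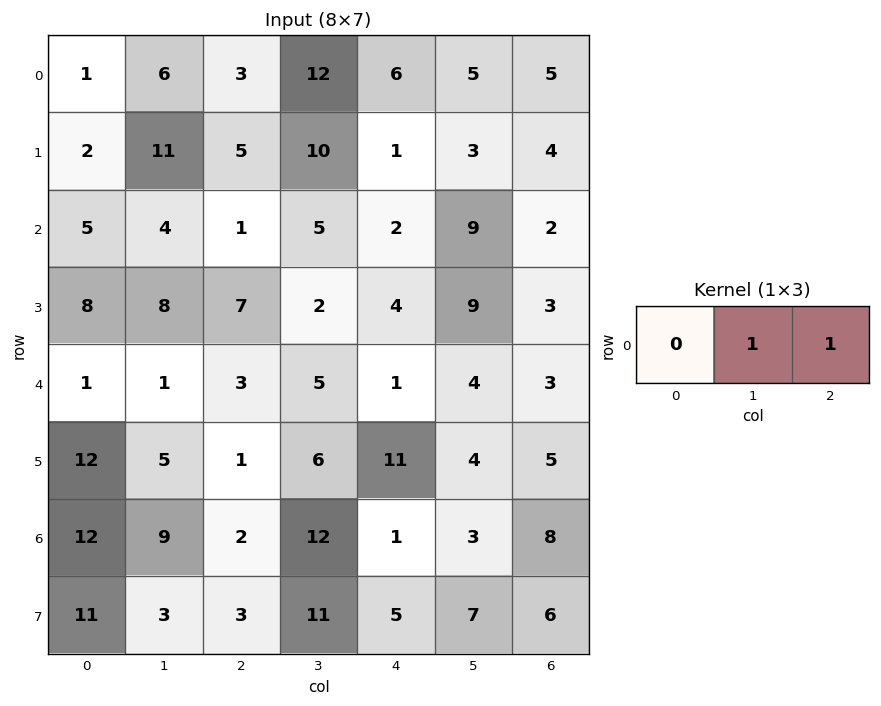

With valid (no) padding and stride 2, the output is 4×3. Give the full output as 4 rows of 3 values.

9 18 10
5 7 11
4 6 7
11 13 11

Output[0,0]: The receptive field on the input at this output position is [1 6 3]. Elementwise product with the kernel and sum: 6·1 + 3·1.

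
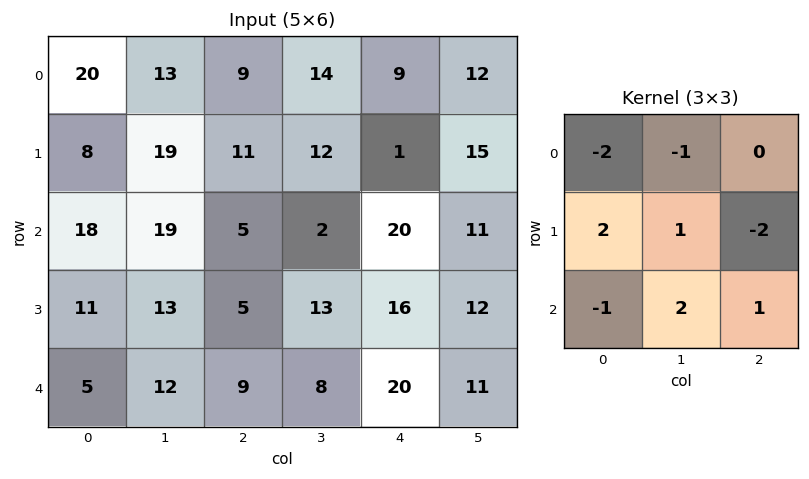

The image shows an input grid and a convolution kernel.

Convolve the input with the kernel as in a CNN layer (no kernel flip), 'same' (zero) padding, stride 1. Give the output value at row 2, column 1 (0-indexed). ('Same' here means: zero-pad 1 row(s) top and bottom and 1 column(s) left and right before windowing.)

The receptive field on the zero-padded input at this output position is [8 19 11 / 18 19 5 / 11 13 5]. Elementwise product with the kernel and sum: 8·-2 + 19·-1 + 18·2 + 19·1 + 5·-2 + 11·-1 + 13·2 + 5·1.

30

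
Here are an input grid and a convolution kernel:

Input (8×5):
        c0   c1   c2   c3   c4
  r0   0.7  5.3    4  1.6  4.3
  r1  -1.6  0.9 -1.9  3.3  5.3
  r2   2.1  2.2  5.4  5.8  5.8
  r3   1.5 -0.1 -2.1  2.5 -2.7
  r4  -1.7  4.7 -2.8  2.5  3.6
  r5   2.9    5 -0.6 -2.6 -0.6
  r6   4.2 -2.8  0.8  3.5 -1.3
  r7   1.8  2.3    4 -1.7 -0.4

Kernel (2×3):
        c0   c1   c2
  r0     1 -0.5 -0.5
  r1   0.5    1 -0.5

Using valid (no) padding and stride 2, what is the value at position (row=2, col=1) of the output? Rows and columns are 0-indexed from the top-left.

-8.45

The receptive field on the input at this output position is [-2.8 2.5 3.6 / -0.6 -2.6 -0.6]. Elementwise product with the kernel and sum: -2.8·1 + 2.5·-0.5 + 3.6·-0.5 + -0.6·0.5 + -2.6·1 + -0.6·-0.5.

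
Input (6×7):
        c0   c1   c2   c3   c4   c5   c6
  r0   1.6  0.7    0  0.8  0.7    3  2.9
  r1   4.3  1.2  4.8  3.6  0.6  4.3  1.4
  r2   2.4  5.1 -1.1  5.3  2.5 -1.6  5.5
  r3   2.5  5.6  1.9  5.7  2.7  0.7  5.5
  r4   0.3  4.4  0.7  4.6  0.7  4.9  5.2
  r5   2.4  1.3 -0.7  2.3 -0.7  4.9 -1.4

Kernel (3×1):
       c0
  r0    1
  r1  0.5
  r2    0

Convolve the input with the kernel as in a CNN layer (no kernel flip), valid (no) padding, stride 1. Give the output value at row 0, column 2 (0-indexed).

The receptive field on the input at this output position is [0 / 4.8 / -1.1]. Elementwise product with the kernel and sum: 0·1 + 4.8·0.5.

2.4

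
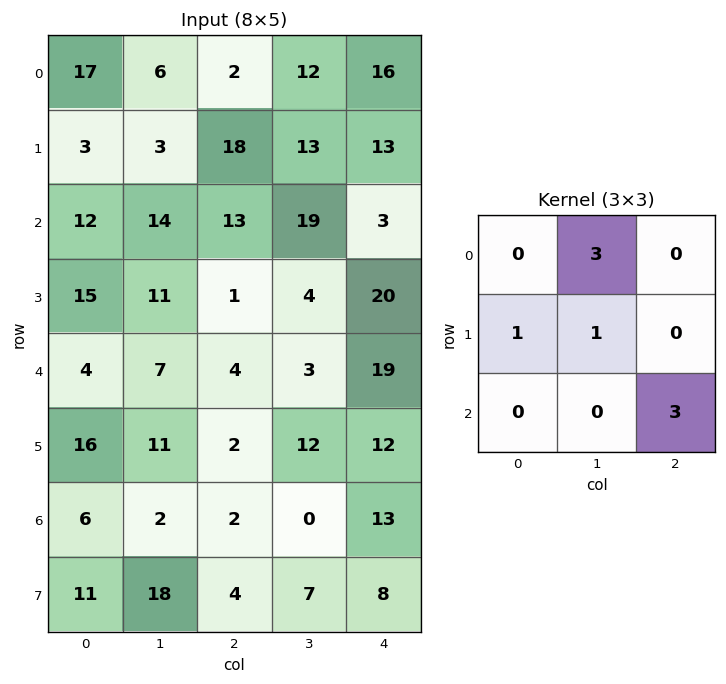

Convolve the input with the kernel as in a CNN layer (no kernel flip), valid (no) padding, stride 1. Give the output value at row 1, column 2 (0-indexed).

131

The receptive field on the input at this output position is [18 13 13 / 13 19 3 / 1 4 20]. Elementwise product with the kernel and sum: 13·3 + 13·1 + 19·1 + 20·3.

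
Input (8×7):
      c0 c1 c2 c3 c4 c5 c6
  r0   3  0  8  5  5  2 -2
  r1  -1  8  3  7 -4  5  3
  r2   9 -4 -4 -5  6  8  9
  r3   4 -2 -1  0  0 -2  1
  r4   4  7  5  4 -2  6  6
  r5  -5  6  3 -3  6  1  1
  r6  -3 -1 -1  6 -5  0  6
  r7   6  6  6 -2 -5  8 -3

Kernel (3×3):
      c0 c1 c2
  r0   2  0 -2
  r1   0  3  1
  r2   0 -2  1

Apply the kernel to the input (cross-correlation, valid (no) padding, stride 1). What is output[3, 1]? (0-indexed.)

6

The receptive field on the input at this output position is [-2 -1 0 / 7 5 4 / 6 3 -3]. Elementwise product with the kernel and sum: -2·2 + 0·-2 + 5·3 + 4·1 + 3·-2 + -3·1.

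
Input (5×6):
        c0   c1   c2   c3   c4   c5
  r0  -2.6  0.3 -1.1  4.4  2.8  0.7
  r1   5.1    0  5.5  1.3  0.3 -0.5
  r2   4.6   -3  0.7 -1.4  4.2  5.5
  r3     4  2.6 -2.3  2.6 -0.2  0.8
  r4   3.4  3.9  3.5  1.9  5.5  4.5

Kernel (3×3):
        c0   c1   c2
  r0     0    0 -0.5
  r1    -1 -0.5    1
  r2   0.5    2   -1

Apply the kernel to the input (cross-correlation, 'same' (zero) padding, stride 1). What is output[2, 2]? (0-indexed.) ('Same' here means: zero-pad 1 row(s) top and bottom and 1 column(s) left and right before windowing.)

The receptive field on the zero-padded input at this output position is [0 5.5 1.3 / -3 0.7 -1.4 / 2.6 -2.3 2.6]. Elementwise product with the kernel and sum: 1.3·-0.5 + -3·-1 + 0.7·-0.5 + -1.4·1 + 2.6·0.5 + -2.3·2 + 2.6·-1.

-5.3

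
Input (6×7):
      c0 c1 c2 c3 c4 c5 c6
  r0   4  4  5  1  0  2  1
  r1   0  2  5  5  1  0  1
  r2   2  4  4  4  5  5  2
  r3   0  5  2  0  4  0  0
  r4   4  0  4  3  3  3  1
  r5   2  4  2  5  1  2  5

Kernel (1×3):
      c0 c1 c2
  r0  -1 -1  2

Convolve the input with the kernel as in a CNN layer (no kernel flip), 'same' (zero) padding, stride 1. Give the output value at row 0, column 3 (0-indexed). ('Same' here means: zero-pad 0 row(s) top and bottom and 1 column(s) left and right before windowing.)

-6

The receptive field on the zero-padded input at this output position is [5 1 0]. Elementwise product with the kernel and sum: 5·-1 + 1·-1 + 0·2.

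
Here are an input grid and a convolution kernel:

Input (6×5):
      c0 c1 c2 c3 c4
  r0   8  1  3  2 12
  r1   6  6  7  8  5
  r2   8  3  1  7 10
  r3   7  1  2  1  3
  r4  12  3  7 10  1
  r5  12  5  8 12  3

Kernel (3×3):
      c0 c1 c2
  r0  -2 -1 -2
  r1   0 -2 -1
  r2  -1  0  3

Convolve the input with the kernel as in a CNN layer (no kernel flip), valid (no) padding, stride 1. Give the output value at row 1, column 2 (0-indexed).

-49

The receptive field on the input at this output position is [7 8 5 / 1 7 10 / 2 1 3]. Elementwise product with the kernel and sum: 7·-2 + 8·-1 + 5·-2 + 7·-2 + 10·-1 + 2·-1 + 3·3.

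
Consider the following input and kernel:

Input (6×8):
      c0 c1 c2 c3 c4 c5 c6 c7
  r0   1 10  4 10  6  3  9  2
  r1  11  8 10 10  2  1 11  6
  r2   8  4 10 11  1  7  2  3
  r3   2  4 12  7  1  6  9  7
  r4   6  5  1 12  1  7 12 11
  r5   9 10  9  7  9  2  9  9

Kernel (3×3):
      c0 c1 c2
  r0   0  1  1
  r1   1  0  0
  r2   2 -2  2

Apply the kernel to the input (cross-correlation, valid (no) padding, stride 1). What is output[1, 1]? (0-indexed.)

The receptive field on the input at this output position is [8 10 10 / 4 10 11 / 4 12 7]. Elementwise product with the kernel and sum: 10·1 + 10·1 + 4·1 + 4·2 + 12·-2 + 7·2.

22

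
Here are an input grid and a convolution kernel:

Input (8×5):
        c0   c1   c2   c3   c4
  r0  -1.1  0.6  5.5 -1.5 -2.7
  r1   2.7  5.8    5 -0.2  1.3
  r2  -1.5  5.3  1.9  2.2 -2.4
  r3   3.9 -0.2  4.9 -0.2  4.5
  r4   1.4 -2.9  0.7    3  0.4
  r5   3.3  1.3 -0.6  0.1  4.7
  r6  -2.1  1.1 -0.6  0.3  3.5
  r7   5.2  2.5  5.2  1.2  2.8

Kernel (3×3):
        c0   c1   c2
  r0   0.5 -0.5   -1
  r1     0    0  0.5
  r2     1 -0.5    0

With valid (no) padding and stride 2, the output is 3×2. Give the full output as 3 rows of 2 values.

Output[0,0]: The receptive field on the input at this output position is [-1.1 0.6 5.5 / 2.7 5.8 5 / -1.5 5.3 1.9]. Elementwise product with the kernel and sum: -1.1·0.5 + 0.6·-0.5 + 5.5·-1 + 5·0.5 + -1.5·1 + 5.3·-0.5.

-8 7.65
0 3.7
-1.5 0.05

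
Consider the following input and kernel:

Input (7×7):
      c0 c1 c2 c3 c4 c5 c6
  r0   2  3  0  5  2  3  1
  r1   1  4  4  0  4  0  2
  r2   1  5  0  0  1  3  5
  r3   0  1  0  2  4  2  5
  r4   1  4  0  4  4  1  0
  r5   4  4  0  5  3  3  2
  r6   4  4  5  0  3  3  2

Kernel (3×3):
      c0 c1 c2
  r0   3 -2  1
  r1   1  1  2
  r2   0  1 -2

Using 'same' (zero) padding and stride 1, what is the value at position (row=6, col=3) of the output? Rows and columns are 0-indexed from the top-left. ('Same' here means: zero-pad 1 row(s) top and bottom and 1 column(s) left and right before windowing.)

The receptive field on the zero-padded input at this output position is [0 5 3 / 5 0 3 / 0 0 0]. Elementwise product with the kernel and sum: 0·3 + 5·-2 + 3·1 + 5·1 + 0·1 + 3·2 + 0·1 + 0·-2.

4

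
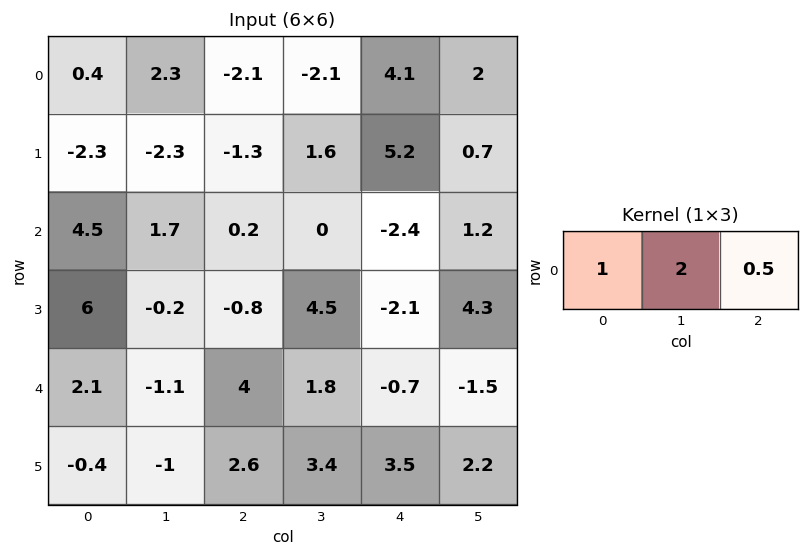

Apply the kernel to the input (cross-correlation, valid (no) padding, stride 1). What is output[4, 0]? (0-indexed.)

The receptive field on the input at this output position is [2.1 -1.1 4]. Elementwise product with the kernel and sum: 2.1·1 + -1.1·2 + 4·0.5.

1.9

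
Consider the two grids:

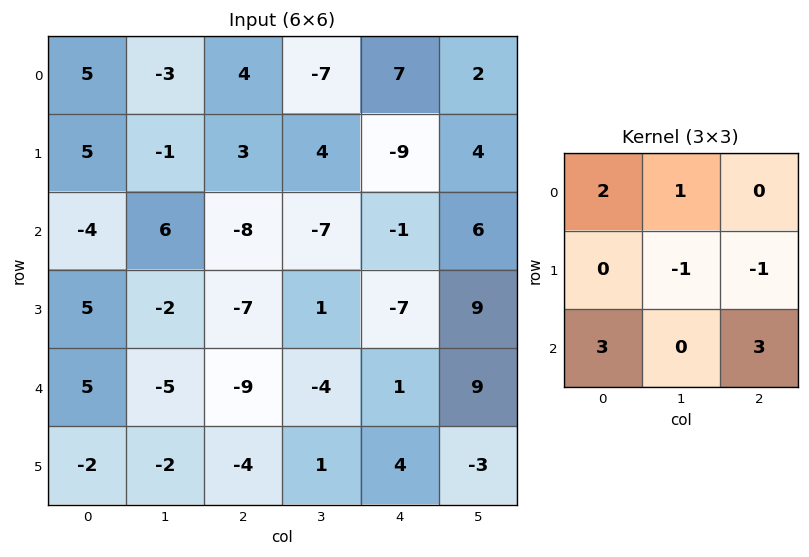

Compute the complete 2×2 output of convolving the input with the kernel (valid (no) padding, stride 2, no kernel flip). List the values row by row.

-31 -21
-5 -41

Output[0,0]: The receptive field on the input at this output position is [5 -3 4 / 5 -1 3 / -4 6 -8]. Elementwise product with the kernel and sum: 5·2 + -3·1 + -1·-1 + 3·-1 + -4·3 + -8·3.
Output[0,1]: The receptive field on the input at this output position is [4 -7 7 / 3 4 -9 / -8 -7 -1]. Elementwise product with the kernel and sum: 4·2 + -7·1 + 4·-1 + -9·-1 + -8·3 + -1·3.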